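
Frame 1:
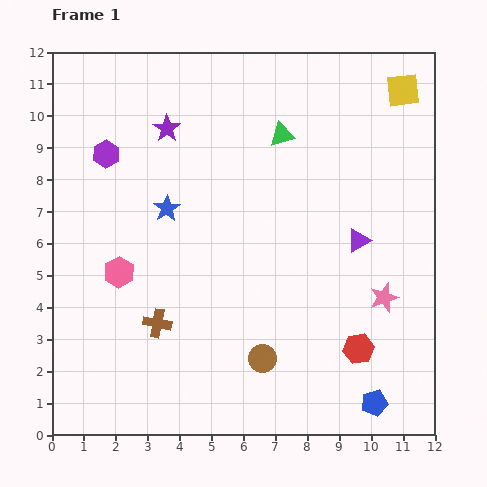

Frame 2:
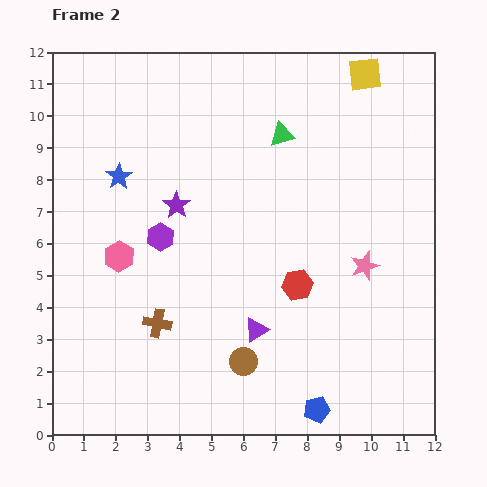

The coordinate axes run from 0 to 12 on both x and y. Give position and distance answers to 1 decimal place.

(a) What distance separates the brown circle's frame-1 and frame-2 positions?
0.6

The brown circle moved from (6.6, 2.4) to (6.0, 2.3), a distance of √(0.6² + 0.1²) ≈ 0.6.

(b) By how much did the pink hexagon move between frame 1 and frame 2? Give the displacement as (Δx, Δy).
(0.0, 0.5)

The pink hexagon was at (2.1, 5.1) in frame 1 and (2.1, 5.6) in frame 2.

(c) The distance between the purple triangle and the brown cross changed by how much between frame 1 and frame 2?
-3.7

Distance in frame 1: 6.8. Distance in frame 2: 3.1.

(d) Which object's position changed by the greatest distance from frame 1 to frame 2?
the purple triangle

(moved 4.3; next 3.1)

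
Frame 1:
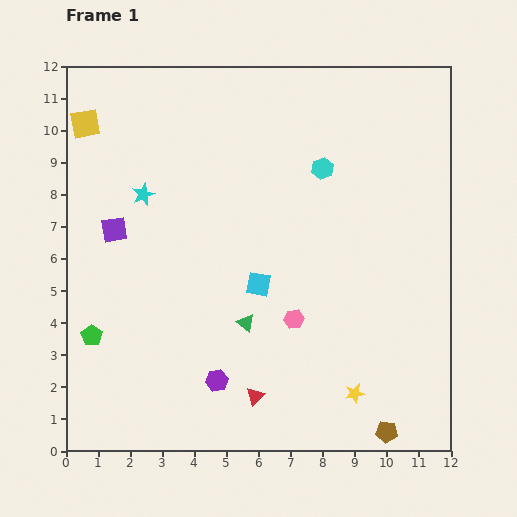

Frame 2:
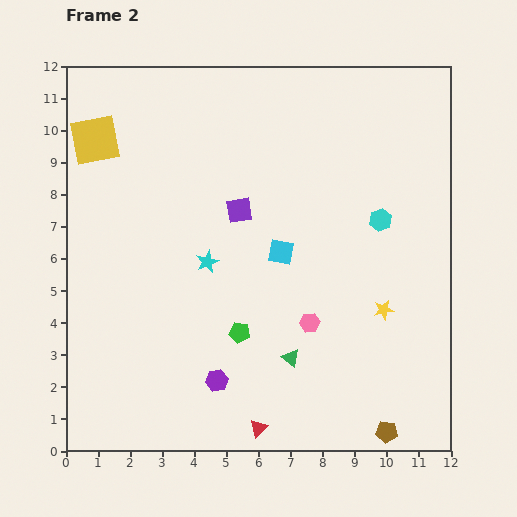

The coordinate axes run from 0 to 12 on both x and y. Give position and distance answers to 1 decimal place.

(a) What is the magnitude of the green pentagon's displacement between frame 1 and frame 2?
4.6

The green pentagon moved from (0.8, 3.6) to (5.4, 3.7), a distance of √(4.6² + 0.1²) ≈ 4.6.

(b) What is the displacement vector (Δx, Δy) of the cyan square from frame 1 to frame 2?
(0.7, 1.0)

The cyan square was at (6.0, 5.2) in frame 1 and (6.7, 6.2) in frame 2.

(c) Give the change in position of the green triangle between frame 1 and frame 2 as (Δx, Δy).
(1.4, -1.1)

The green triangle was at (5.6, 4.0) in frame 1 and (7.0, 2.9) in frame 2.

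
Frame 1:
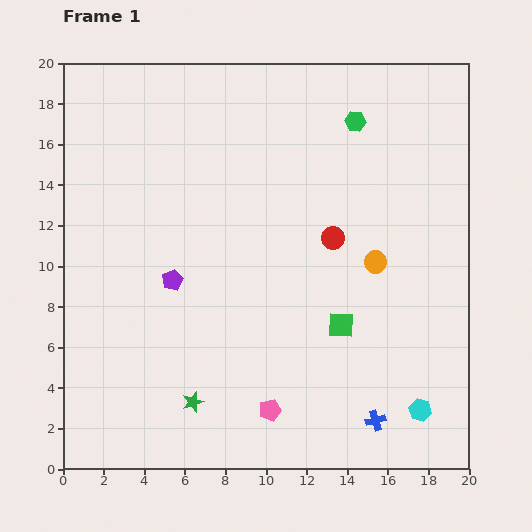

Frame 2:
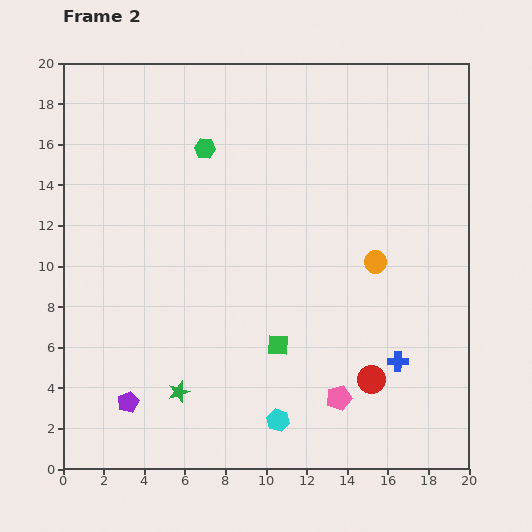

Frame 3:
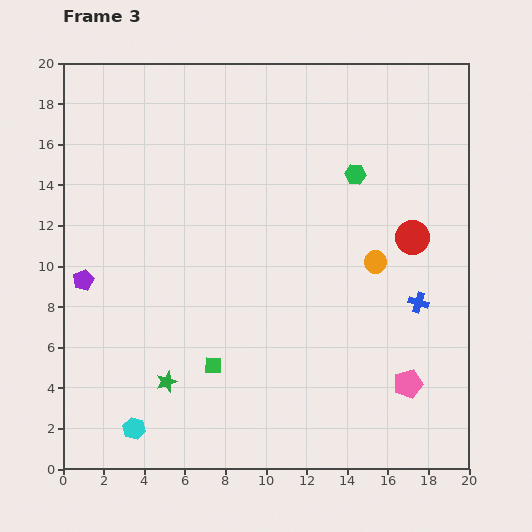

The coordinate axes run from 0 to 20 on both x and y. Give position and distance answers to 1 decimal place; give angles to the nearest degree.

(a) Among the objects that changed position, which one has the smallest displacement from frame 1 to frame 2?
the green star

(moved 0.9)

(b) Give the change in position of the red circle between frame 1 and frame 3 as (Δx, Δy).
(3.9, 0.0)

The red circle was at (13.3, 11.4) in frame 1 and (17.2, 11.4) in frame 3.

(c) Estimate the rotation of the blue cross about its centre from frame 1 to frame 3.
31° clockwise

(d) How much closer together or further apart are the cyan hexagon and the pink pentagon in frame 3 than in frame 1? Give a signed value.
+6.3

Distance in frame 1: 7.4. Distance in frame 3: 13.7.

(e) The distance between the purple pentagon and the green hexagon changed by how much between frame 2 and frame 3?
+1.3

Distance in frame 2: 13.1. Distance in frame 3: 14.4.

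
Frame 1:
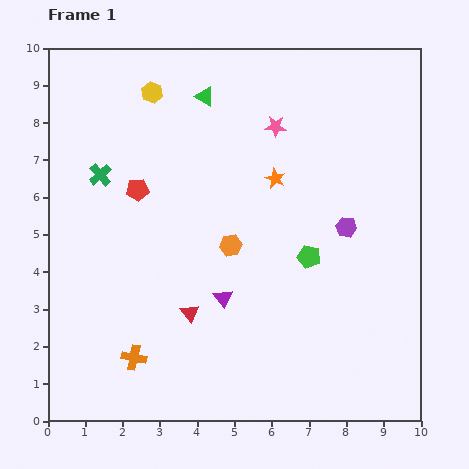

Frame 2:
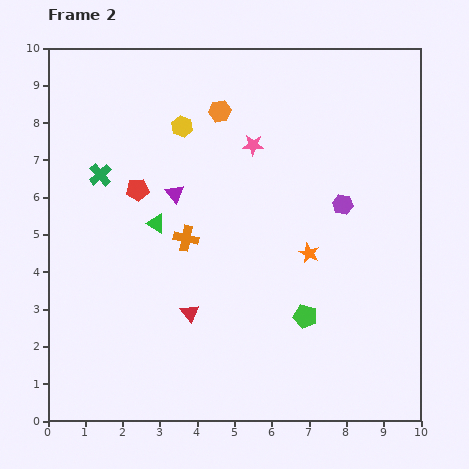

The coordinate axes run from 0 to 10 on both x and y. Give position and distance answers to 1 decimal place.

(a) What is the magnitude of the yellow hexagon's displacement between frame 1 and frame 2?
1.2

The yellow hexagon moved from (2.8, 8.8) to (3.6, 7.9), a distance of √(0.8² + 0.9²) ≈ 1.2.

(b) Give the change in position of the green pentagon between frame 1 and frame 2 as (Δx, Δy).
(-0.1, -1.6)

The green pentagon was at (7.0, 4.4) in frame 1 and (6.9, 2.8) in frame 2.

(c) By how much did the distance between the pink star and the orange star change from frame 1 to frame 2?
+1.9

Distance in frame 1: 1.4. Distance in frame 2: 3.3.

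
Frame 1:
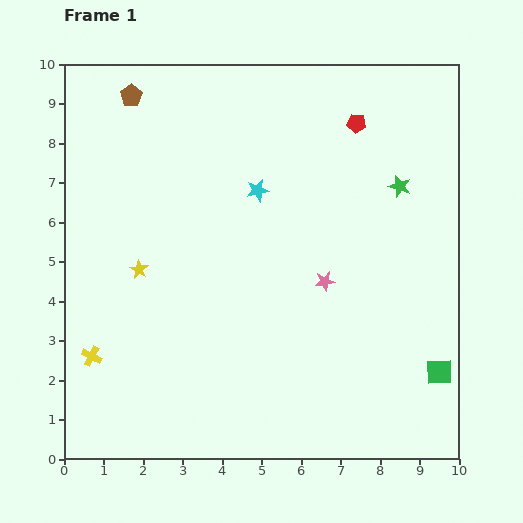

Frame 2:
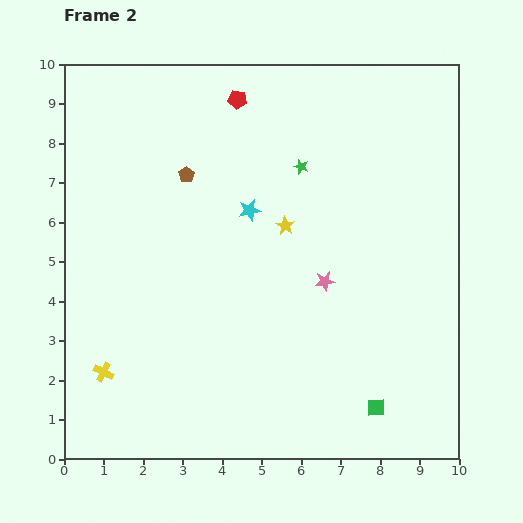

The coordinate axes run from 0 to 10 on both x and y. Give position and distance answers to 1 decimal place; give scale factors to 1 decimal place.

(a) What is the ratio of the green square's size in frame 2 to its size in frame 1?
0.7×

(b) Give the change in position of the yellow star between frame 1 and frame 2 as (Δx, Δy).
(3.7, 1.1)

The yellow star was at (1.9, 4.8) in frame 1 and (5.6, 5.9) in frame 2.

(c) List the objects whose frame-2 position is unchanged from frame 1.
the pink star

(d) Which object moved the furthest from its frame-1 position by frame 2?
the yellow star

(moved 3.9; next 3.1)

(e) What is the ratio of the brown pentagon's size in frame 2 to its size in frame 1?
0.7×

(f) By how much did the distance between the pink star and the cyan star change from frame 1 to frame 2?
-0.3

Distance in frame 1: 2.9. Distance in frame 2: 2.6.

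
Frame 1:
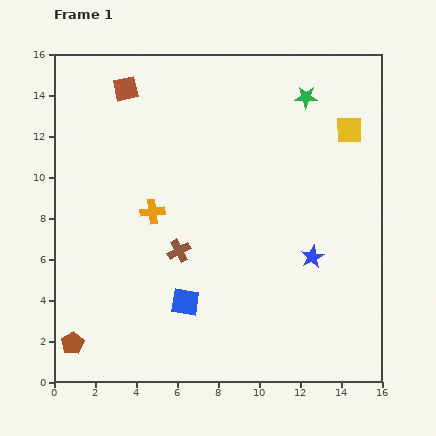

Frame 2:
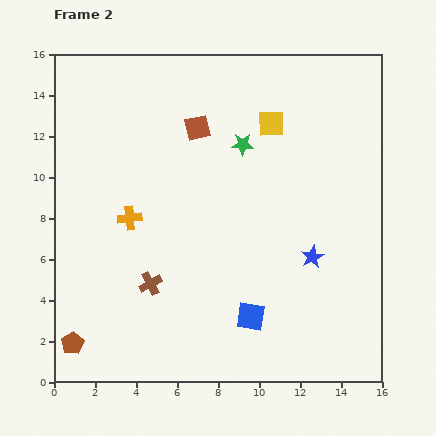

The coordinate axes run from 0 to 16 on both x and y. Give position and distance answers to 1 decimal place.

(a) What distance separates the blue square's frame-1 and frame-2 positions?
3.3

The blue square moved from (6.4, 3.9) to (9.6, 3.2), a distance of √(3.2² + 0.7²) ≈ 3.3.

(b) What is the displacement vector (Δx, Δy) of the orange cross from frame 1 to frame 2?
(-1.1, -0.3)

The orange cross was at (4.8, 8.3) in frame 1 and (3.7, 8.0) in frame 2.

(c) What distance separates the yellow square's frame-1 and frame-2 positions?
3.8

The yellow square moved from (14.4, 12.3) to (10.6, 12.6), a distance of √(3.8² + 0.3²) ≈ 3.8.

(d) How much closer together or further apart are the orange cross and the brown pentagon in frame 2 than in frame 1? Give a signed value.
-0.8

Distance in frame 1: 7.5. Distance in frame 2: 6.7.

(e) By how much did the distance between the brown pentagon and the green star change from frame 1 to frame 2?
-3.8

Distance in frame 1: 16.6. Distance in frame 2: 12.8.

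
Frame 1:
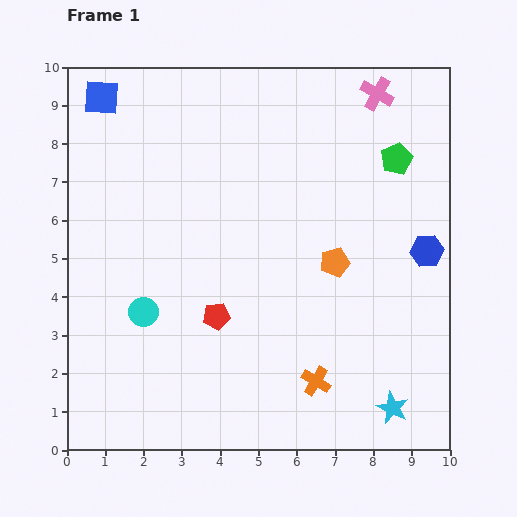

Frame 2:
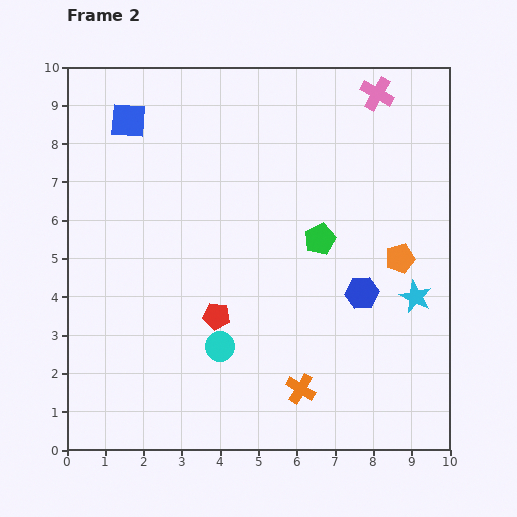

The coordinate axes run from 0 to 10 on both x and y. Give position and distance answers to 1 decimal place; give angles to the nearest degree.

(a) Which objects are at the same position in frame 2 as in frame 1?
the pink cross, the red pentagon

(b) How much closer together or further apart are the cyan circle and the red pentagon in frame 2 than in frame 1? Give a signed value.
-1.1

Distance in frame 1: 1.9. Distance in frame 2: 0.8.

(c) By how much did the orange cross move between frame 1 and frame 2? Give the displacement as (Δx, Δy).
(-0.4, -0.2)

The orange cross was at (6.5, 1.8) in frame 1 and (6.1, 1.6) in frame 2.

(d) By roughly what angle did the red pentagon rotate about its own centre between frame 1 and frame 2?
16° clockwise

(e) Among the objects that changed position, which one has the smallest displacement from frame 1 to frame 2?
the orange cross

(moved 0.4)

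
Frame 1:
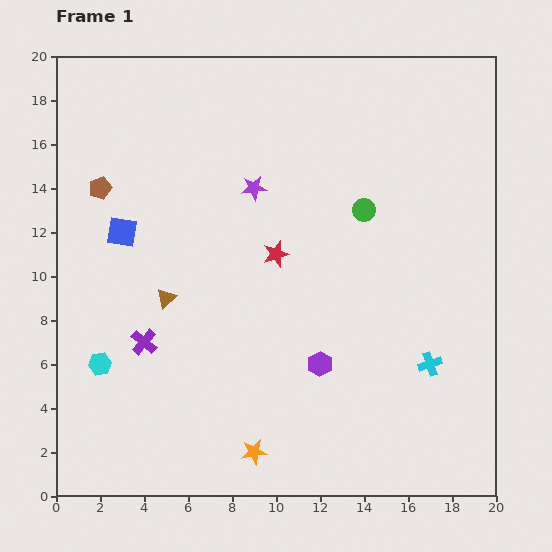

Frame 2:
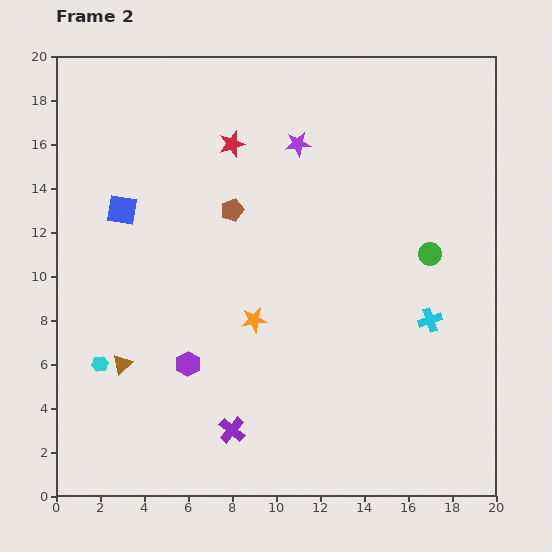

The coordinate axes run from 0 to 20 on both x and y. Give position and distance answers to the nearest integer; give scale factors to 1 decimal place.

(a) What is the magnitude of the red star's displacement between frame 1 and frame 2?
5

The red star moved from (10, 11) to (8, 16), a distance of √(2² + 5²) ≈ 5.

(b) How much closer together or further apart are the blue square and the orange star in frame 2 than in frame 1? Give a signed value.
-4

Distance in frame 1: 12. Distance in frame 2: 8.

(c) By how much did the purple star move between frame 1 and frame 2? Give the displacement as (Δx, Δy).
(2, 2)

The purple star was at (9, 14) in frame 1 and (11, 16) in frame 2.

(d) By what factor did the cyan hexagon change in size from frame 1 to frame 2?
0.7×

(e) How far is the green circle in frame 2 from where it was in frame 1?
4

The green circle moved from (14, 13) to (17, 11), a distance of √(3² + 2²) ≈ 4.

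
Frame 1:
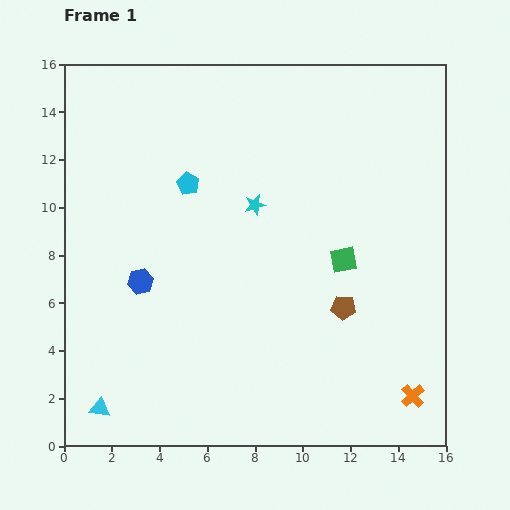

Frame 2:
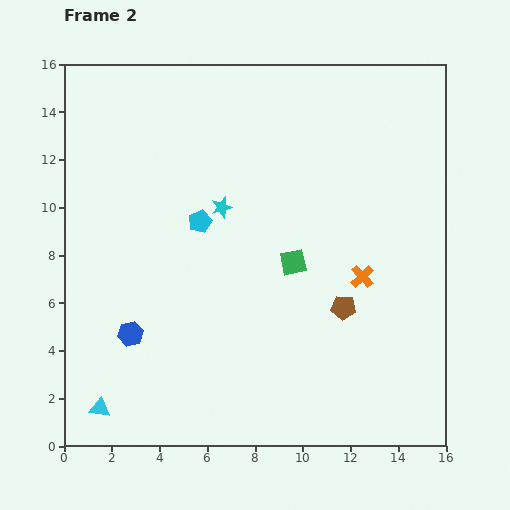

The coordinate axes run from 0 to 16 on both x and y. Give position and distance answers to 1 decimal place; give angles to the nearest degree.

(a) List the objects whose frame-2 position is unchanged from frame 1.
the brown pentagon, the cyan triangle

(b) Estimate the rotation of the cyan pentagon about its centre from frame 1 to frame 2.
21° clockwise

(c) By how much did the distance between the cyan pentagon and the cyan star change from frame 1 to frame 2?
-1.8

Distance in frame 1: 2.9. Distance in frame 2: 1.1.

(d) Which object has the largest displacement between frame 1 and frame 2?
the orange cross

(moved 5.4; next 2.2)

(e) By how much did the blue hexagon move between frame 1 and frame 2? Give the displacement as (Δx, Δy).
(-0.4, -2.2)

The blue hexagon was at (3.2, 6.9) in frame 1 and (2.8, 4.7) in frame 2.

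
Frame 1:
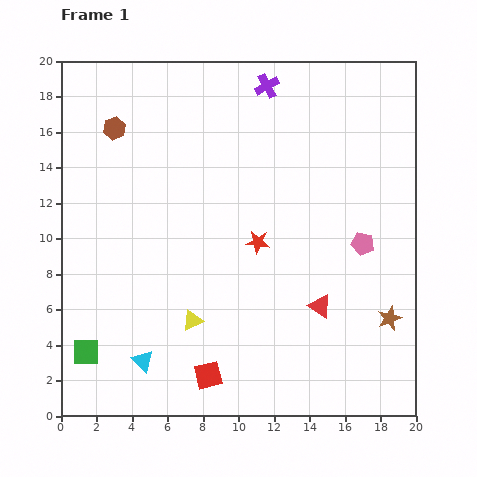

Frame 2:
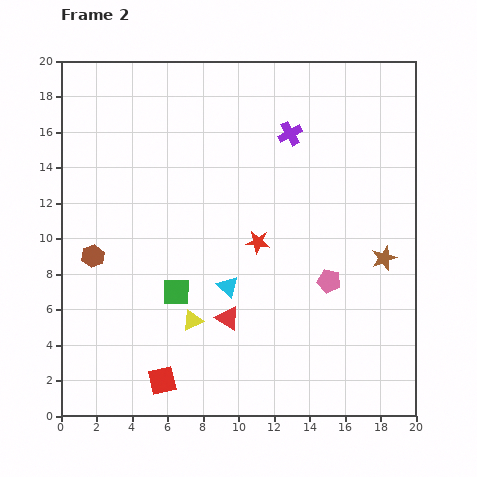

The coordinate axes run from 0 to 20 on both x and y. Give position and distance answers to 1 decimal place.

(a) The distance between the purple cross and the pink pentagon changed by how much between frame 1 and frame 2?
-1.8

Distance in frame 1: 10.4. Distance in frame 2: 8.6.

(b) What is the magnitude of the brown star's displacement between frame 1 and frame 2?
3.4

The brown star moved from (18.5, 5.5) to (18.2, 8.9), a distance of √(0.3² + 3.4²) ≈ 3.4.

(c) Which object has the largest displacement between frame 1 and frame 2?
the brown hexagon

(moved 7.3; next 6.4)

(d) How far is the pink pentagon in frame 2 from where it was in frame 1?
2.8

The pink pentagon moved from (17.0, 9.7) to (15.1, 7.6), a distance of √(1.9² + 2.1²) ≈ 2.8.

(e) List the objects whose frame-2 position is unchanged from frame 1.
the yellow triangle, the red star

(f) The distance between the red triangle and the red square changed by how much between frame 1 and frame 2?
-2.3

Distance in frame 1: 7.4. Distance in frame 2: 5.1.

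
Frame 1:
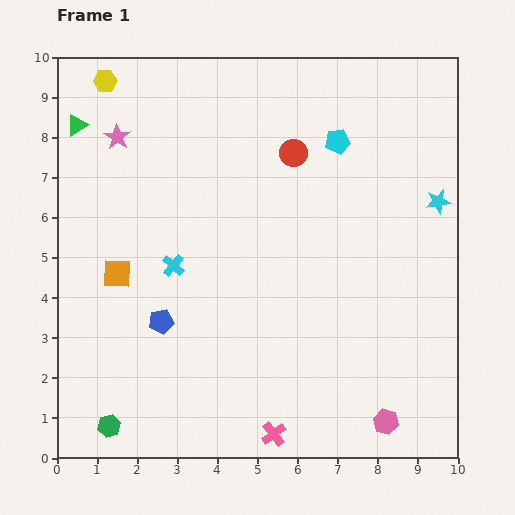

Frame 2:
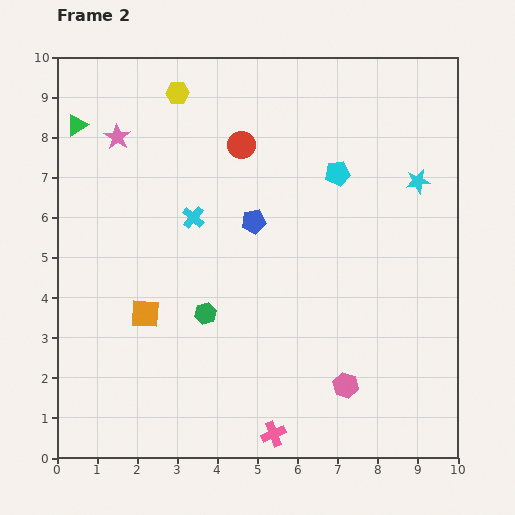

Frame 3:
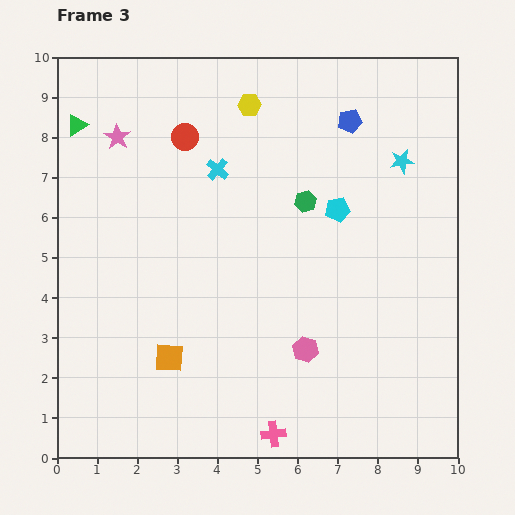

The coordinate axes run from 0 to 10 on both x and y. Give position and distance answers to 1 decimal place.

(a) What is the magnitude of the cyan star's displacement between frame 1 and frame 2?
0.7

The cyan star moved from (9.5, 6.4) to (9.0, 6.9), a distance of √(0.5² + 0.5²) ≈ 0.7.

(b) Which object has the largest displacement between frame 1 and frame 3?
the green hexagon

(moved 7.4; next 6.9)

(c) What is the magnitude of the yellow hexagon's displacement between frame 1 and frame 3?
3.6

The yellow hexagon moved from (1.2, 9.4) to (4.8, 8.8), a distance of √(3.6² + 0.6²) ≈ 3.6.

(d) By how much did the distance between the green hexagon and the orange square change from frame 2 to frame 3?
+3.7

Distance in frame 2: 1.5. Distance in frame 3: 5.2.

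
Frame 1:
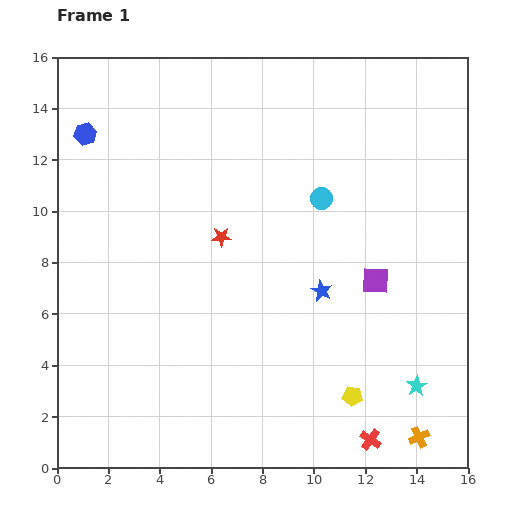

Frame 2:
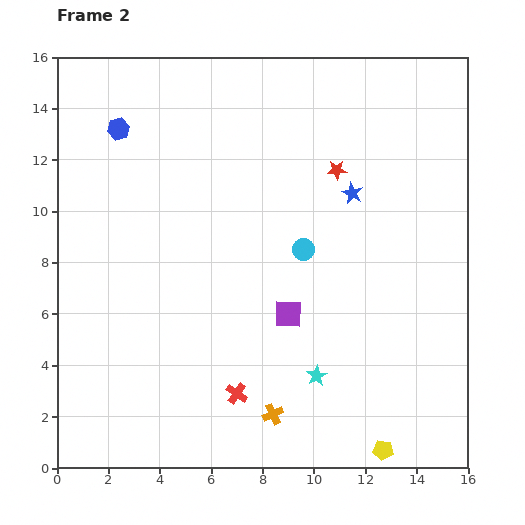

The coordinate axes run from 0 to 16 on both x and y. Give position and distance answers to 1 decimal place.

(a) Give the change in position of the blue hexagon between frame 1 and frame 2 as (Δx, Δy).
(1.3, 0.2)

The blue hexagon was at (1.1, 13.0) in frame 1 and (2.4, 13.2) in frame 2.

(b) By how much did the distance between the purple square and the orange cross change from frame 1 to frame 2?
-2.4

Distance in frame 1: 6.3. Distance in frame 2: 3.9.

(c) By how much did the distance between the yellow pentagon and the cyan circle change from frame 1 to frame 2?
+0.6

Distance in frame 1: 7.8. Distance in frame 2: 8.4.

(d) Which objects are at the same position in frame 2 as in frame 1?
none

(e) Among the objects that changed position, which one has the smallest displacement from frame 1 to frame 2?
the blue hexagon

(moved 1.3)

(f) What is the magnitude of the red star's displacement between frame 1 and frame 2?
5.2

The red star moved from (6.4, 9.0) to (10.9, 11.6), a distance of √(4.5² + 2.6²) ≈ 5.2.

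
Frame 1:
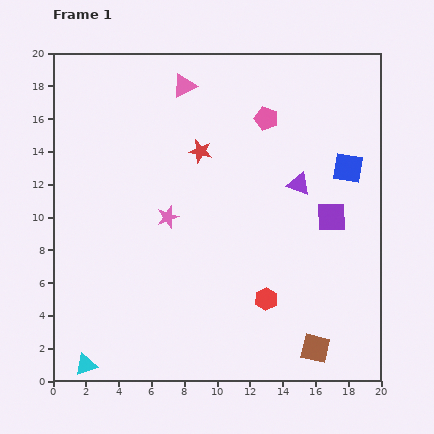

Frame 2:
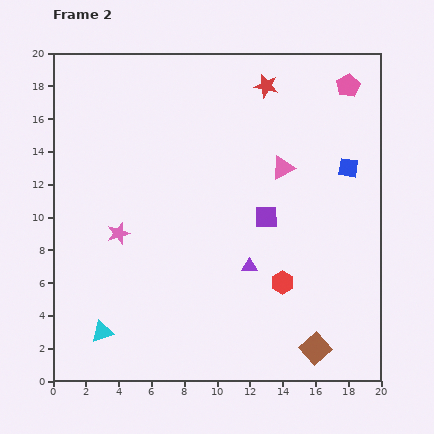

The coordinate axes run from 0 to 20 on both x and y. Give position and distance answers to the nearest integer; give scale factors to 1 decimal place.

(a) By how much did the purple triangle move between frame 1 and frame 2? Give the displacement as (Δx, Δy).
(-3, -5)

The purple triangle was at (15, 12) in frame 1 and (12, 7) in frame 2.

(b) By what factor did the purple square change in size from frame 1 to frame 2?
0.8×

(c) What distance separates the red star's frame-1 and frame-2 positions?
6

The red star moved from (9, 14) to (13, 18), a distance of √(4² + 4²) ≈ 6.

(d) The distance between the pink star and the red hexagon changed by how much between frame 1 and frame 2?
+2

Distance in frame 1: 8. Distance in frame 2: 10.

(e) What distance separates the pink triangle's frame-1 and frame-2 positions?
8

The pink triangle moved from (8, 18) to (14, 13), a distance of √(6² + 5²) ≈ 8.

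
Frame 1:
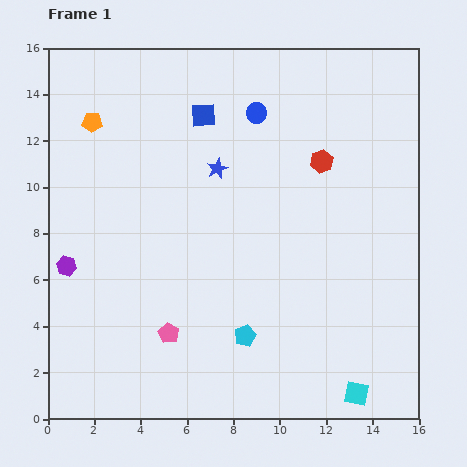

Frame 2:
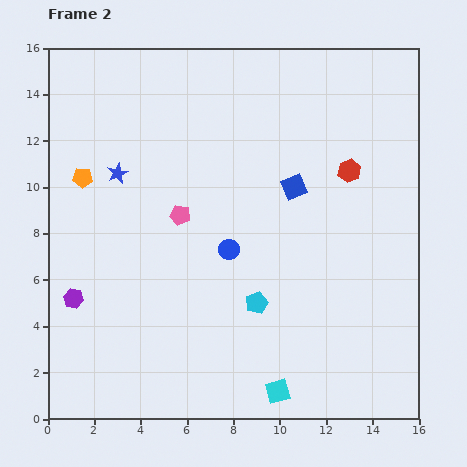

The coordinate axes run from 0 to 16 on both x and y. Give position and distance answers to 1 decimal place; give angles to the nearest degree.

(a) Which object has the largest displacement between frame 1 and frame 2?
the blue circle

(moved 6.0; next 5.1)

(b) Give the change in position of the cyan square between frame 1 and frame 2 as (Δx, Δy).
(-3.4, 0.1)

The cyan square was at (13.3, 1.1) in frame 1 and (9.9, 1.2) in frame 2.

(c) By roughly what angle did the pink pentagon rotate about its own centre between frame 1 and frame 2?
16° counter-clockwise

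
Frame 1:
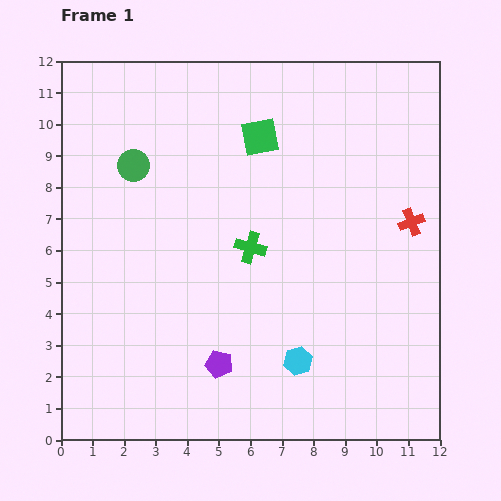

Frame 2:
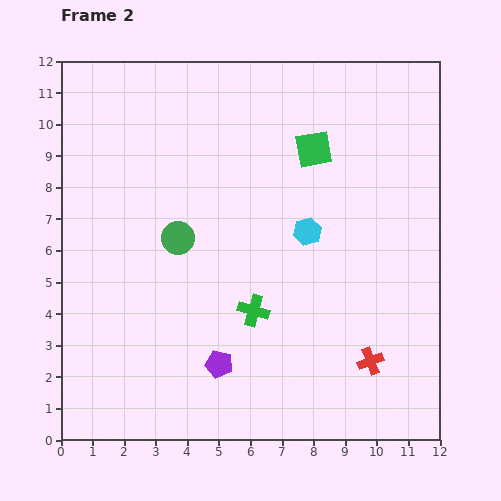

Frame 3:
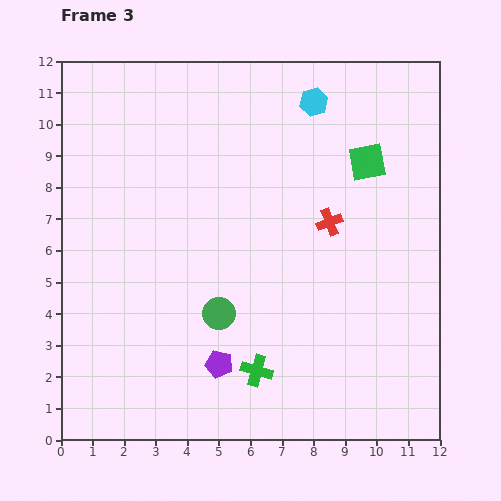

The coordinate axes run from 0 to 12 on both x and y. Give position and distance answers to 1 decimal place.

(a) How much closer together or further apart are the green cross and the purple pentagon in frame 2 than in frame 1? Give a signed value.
-1.8

Distance in frame 1: 3.8. Distance in frame 2: 2.0.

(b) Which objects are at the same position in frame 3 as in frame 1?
the purple pentagon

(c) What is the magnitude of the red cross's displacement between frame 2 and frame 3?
4.6

The red cross moved from (9.8, 2.5) to (8.5, 6.9), a distance of √(1.3² + 4.4²) ≈ 4.6.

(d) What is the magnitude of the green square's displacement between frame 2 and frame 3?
1.7

The green square moved from (8.0, 9.2) to (9.7, 8.8), a distance of √(1.7² + 0.4²) ≈ 1.7.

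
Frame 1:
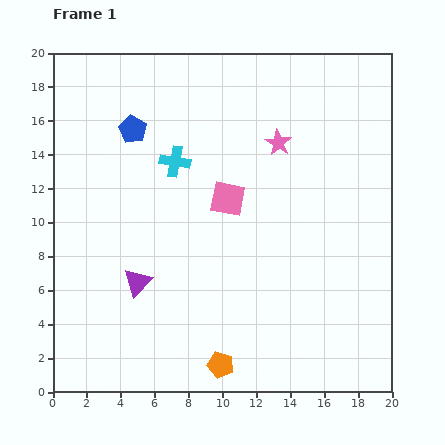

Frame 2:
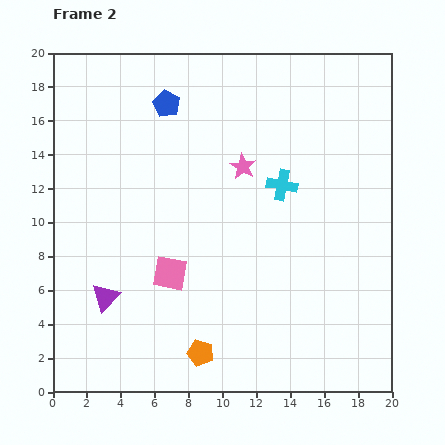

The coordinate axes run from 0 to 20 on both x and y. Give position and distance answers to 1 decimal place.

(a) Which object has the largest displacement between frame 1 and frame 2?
the cyan cross

(moved 6.5; next 5.6)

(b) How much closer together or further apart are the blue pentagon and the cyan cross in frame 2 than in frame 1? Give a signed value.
+5.2

Distance in frame 1: 3.1. Distance in frame 2: 8.3.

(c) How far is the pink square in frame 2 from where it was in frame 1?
5.6

The pink square moved from (10.3, 11.4) to (6.9, 7.0), a distance of √(3.4² + 4.4²) ≈ 5.6.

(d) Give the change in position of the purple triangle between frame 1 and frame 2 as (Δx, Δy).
(-1.9, -0.9)

The purple triangle was at (5.0, 6.5) in frame 1 and (3.1, 5.6) in frame 2.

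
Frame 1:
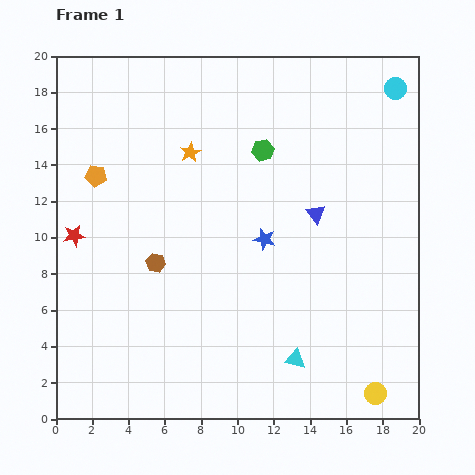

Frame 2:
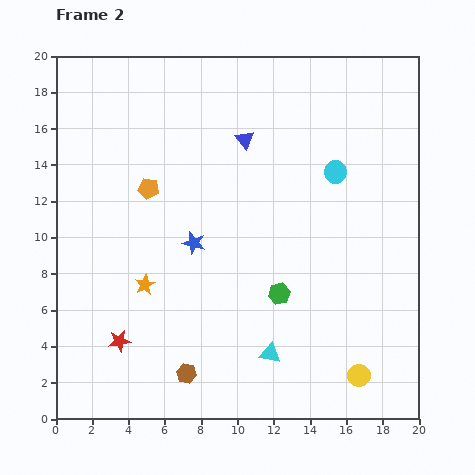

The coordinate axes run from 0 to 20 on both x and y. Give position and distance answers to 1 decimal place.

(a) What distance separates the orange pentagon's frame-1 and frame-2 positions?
3.0

The orange pentagon moved from (2.2, 13.4) to (5.1, 12.7), a distance of √(2.9² + 0.7²) ≈ 3.0.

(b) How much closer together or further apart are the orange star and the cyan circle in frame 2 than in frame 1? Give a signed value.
+0.4

Distance in frame 1: 11.8. Distance in frame 2: 12.2.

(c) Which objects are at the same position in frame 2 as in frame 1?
none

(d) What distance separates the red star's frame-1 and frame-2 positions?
6.3

The red star moved from (1.0, 10.1) to (3.5, 4.3), a distance of √(2.5² + 5.8²) ≈ 6.3.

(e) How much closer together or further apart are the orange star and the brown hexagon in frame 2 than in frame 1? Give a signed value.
-1.0

Distance in frame 1: 6.4. Distance in frame 2: 5.4.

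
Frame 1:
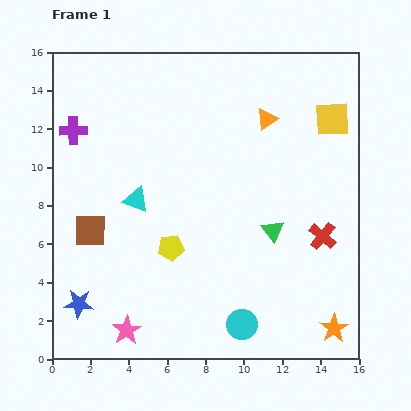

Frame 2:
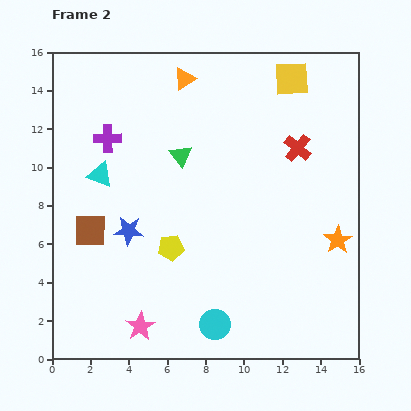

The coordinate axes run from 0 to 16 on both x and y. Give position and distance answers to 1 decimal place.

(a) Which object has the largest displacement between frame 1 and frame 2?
the green triangle

(moved 6.2; next 4.8)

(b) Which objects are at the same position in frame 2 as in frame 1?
the brown square, the yellow pentagon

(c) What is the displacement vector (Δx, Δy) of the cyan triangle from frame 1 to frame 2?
(-1.9, 1.3)

The cyan triangle was at (4.4, 8.3) in frame 1 and (2.5, 9.6) in frame 2.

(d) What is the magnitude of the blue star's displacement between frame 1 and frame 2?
4.6

The blue star moved from (1.4, 2.9) to (4.0, 6.7), a distance of √(2.6² + 3.8²) ≈ 4.6.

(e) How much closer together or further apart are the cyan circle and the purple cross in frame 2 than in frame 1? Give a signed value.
-2.2

Distance in frame 1: 13.4. Distance in frame 2: 11.2.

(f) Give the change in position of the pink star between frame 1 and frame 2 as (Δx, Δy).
(0.7, 0.2)

The pink star was at (3.9, 1.5) in frame 1 and (4.6, 1.7) in frame 2.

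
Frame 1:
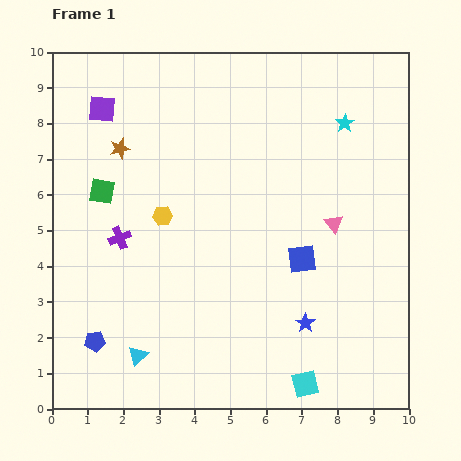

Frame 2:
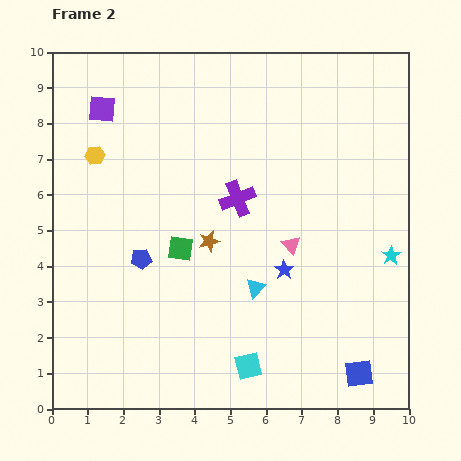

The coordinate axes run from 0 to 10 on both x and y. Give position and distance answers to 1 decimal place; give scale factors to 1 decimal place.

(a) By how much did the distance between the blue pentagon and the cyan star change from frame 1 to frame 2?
-2.3

Distance in frame 1: 9.3. Distance in frame 2: 7.0.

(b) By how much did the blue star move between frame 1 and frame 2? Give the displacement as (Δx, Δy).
(-0.6, 1.5)

The blue star was at (7.1, 2.4) in frame 1 and (6.5, 3.9) in frame 2.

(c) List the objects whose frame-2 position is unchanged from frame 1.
the purple square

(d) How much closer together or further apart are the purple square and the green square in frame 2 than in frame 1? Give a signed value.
+2.2

Distance in frame 1: 2.3. Distance in frame 2: 4.5.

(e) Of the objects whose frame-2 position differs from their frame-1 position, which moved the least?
the pink triangle

(moved 1.3)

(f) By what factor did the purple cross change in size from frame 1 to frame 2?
1.6×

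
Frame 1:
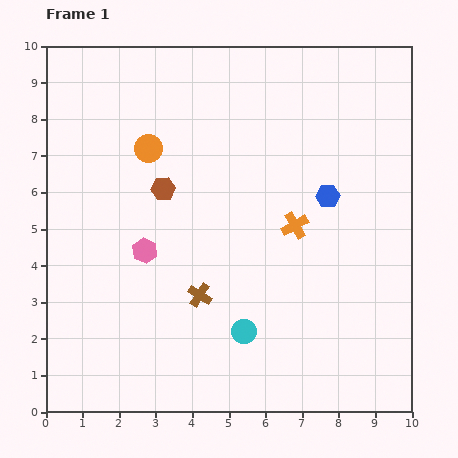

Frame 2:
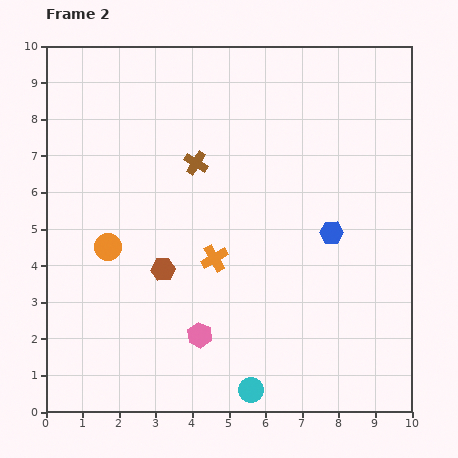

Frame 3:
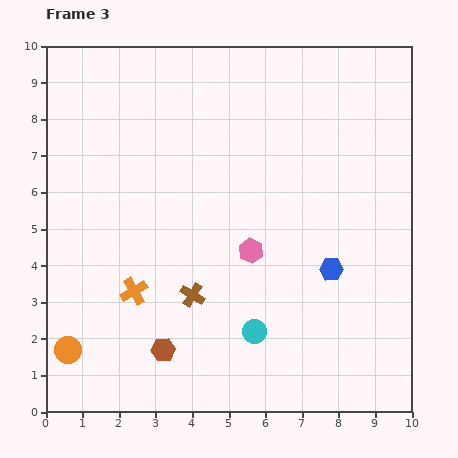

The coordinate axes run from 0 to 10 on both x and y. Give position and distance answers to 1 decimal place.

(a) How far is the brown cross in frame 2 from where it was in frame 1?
3.6

The brown cross moved from (4.2, 3.2) to (4.1, 6.8), a distance of √(0.1² + 3.6²) ≈ 3.6.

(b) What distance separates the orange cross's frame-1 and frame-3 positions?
4.8

The orange cross moved from (6.8, 5.1) to (2.4, 3.3), a distance of √(4.4² + 1.8²) ≈ 4.8.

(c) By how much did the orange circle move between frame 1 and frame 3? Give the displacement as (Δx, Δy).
(-2.2, -5.5)

The orange circle was at (2.8, 7.2) in frame 1 and (0.6, 1.7) in frame 3.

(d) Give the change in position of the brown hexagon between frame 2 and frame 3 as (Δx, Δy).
(0.0, -2.2)

The brown hexagon was at (3.2, 3.9) in frame 2 and (3.2, 1.7) in frame 3.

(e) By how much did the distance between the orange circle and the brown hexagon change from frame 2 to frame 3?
+1.0

Distance in frame 2: 1.6. Distance in frame 3: 2.6.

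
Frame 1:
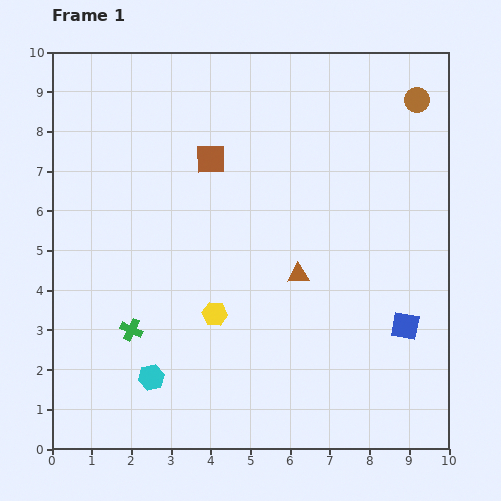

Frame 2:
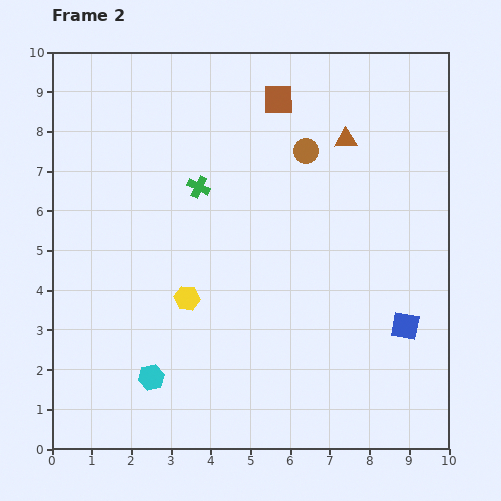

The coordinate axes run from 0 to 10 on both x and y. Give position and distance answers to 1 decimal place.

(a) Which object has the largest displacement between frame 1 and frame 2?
the green cross

(moved 4.0; next 3.6)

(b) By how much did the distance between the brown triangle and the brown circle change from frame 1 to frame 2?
-4.3

Distance in frame 1: 5.3. Distance in frame 2: 1.0.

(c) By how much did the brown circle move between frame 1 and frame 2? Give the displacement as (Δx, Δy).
(-2.8, -1.3)

The brown circle was at (9.2, 8.8) in frame 1 and (6.4, 7.5) in frame 2.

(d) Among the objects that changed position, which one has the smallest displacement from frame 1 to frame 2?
the yellow hexagon

(moved 0.8)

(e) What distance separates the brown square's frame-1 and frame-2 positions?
2.3

The brown square moved from (4.0, 7.3) to (5.7, 8.8), a distance of √(1.7² + 1.5²) ≈ 2.3.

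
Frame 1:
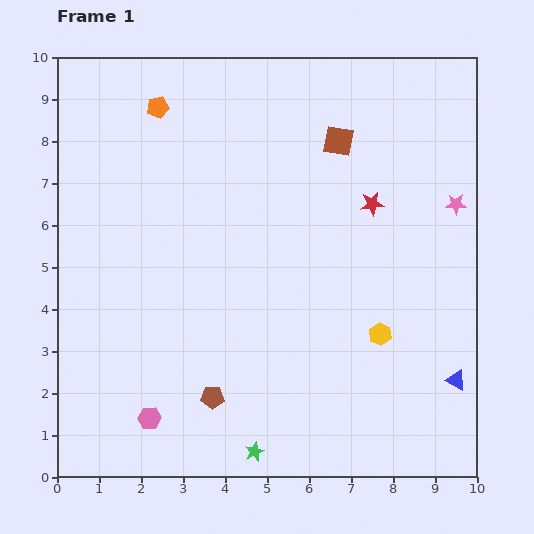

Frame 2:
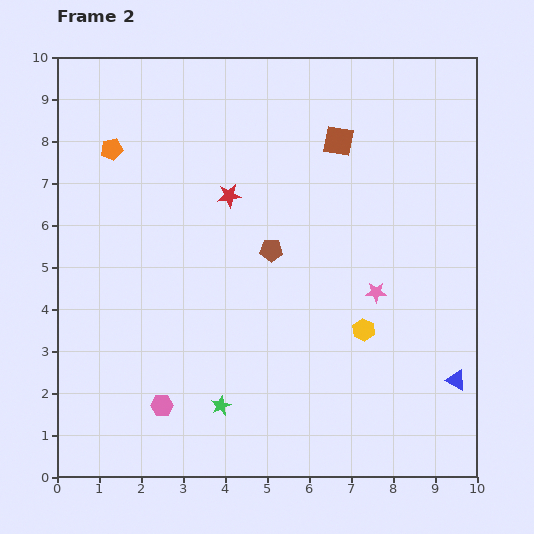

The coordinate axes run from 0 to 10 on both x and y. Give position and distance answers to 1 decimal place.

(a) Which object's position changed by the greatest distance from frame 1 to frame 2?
the brown pentagon

(moved 3.8; next 3.4)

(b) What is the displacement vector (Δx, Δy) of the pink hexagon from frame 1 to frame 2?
(0.3, 0.3)

The pink hexagon was at (2.2, 1.4) in frame 1 and (2.5, 1.7) in frame 2.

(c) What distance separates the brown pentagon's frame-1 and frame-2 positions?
3.8

The brown pentagon moved from (3.7, 1.9) to (5.1, 5.4), a distance of √(1.4² + 3.5²) ≈ 3.8.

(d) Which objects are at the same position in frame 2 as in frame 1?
the blue triangle, the brown square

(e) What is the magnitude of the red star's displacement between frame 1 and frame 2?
3.4

The red star moved from (7.5, 6.5) to (4.1, 6.7), a distance of √(3.4² + 0.2²) ≈ 3.4.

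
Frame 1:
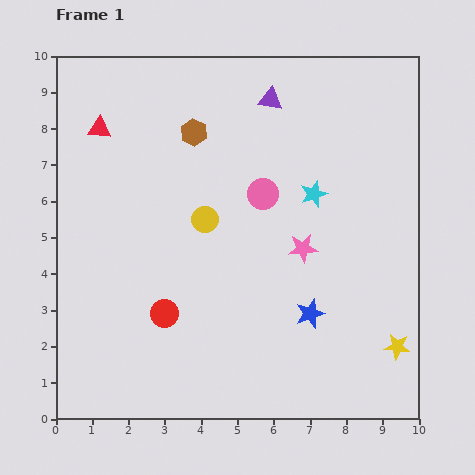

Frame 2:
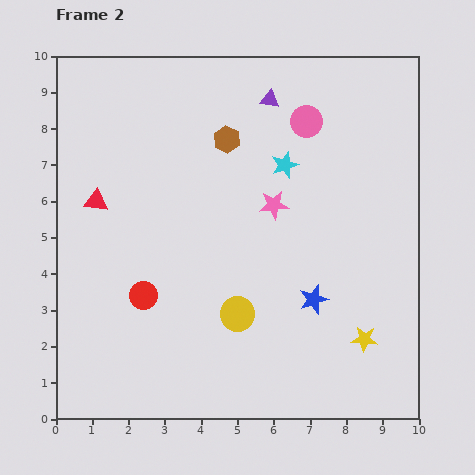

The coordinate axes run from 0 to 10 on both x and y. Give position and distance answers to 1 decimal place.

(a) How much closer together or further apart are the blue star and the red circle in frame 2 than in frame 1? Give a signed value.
+0.7

Distance in frame 1: 4.0. Distance in frame 2: 4.7.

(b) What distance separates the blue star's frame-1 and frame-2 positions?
0.4

The blue star moved from (7.0, 2.9) to (7.1, 3.3), a distance of √(0.1² + 0.4²) ≈ 0.4.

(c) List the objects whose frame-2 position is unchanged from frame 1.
the purple triangle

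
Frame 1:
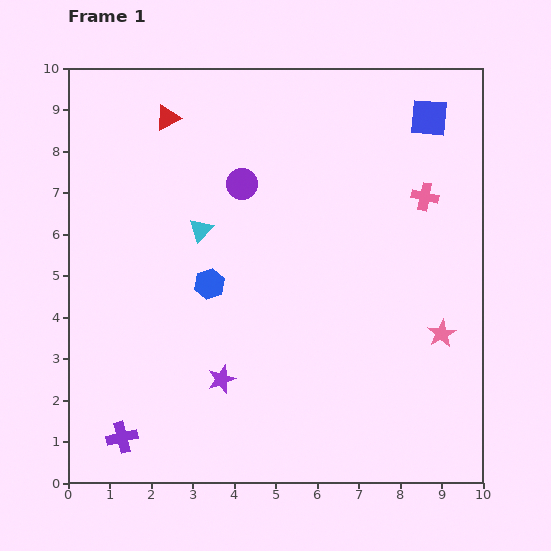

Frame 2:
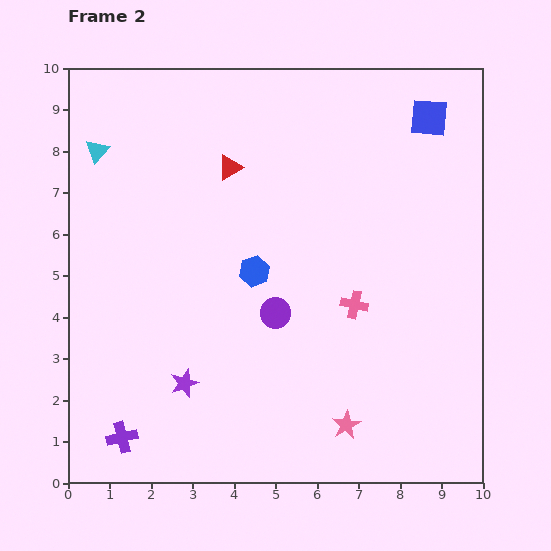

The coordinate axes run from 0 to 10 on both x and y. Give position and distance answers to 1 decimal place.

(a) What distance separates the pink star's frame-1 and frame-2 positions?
3.2

The pink star moved from (9.0, 3.6) to (6.7, 1.4), a distance of √(2.3² + 2.2²) ≈ 3.2.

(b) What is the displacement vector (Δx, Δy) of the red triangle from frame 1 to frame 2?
(1.5, -1.2)

The red triangle was at (2.4, 8.8) in frame 1 and (3.9, 7.6) in frame 2.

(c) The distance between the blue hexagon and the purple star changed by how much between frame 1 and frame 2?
+0.9

Distance in frame 1: 2.3. Distance in frame 2: 3.2.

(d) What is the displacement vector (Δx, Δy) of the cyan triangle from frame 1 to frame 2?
(-2.5, 1.9)

The cyan triangle was at (3.2, 6.1) in frame 1 and (0.7, 8.0) in frame 2.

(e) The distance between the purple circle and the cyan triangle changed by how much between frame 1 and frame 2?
+4.3

Distance in frame 1: 1.5. Distance in frame 2: 5.8.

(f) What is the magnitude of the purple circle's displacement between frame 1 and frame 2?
3.2

The purple circle moved from (4.2, 7.2) to (5.0, 4.1), a distance of √(0.8² + 3.1²) ≈ 3.2.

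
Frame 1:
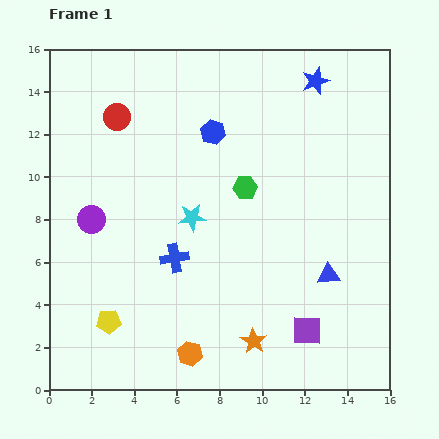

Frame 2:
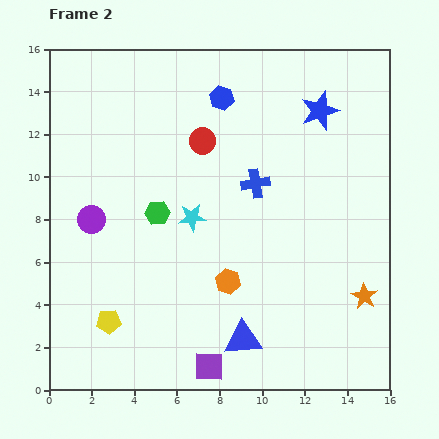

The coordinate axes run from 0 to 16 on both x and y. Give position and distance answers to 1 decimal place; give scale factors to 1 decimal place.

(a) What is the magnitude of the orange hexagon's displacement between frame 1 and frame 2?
3.8

The orange hexagon moved from (6.6, 1.7) to (8.4, 5.1), a distance of √(1.8² + 3.4²) ≈ 3.8.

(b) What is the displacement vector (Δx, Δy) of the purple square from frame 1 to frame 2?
(-4.6, -1.7)

The purple square was at (12.1, 2.8) in frame 1 and (7.5, 1.1) in frame 2.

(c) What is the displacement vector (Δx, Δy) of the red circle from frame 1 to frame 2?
(4.0, -1.1)

The red circle was at (3.2, 12.8) in frame 1 and (7.2, 11.7) in frame 2.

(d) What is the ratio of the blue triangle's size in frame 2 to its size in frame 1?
1.7×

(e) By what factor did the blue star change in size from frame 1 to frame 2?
1.4×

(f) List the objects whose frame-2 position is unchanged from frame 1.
the yellow pentagon, the cyan star, the purple circle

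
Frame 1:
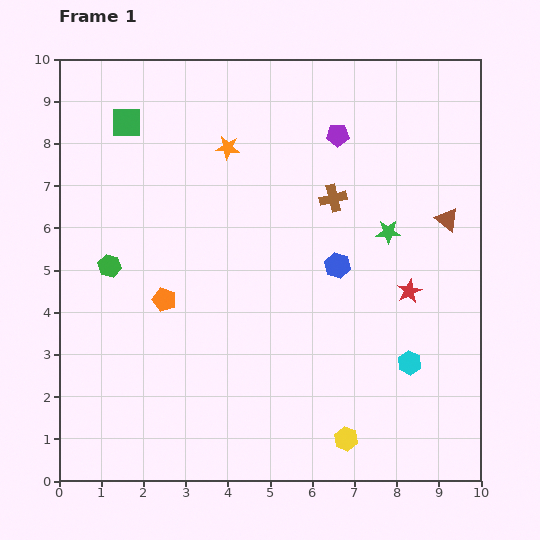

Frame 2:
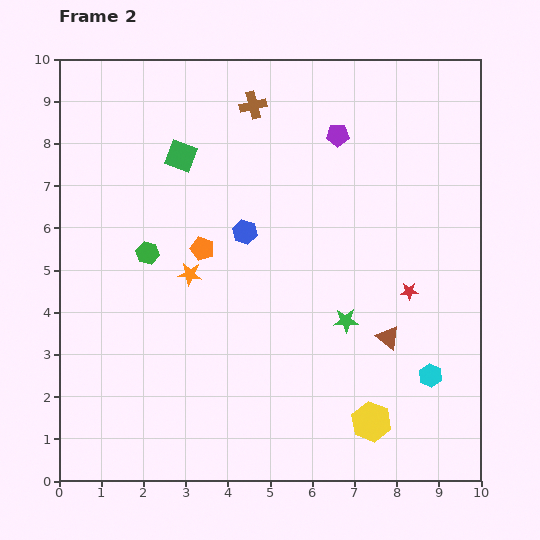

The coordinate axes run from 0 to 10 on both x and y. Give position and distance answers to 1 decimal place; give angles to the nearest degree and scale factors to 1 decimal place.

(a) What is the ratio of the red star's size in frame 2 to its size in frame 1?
0.7×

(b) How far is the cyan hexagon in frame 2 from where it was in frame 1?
0.6

The cyan hexagon moved from (8.3, 2.8) to (8.8, 2.5), a distance of √(0.5² + 0.3²) ≈ 0.6.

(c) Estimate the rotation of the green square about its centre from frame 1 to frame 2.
21° clockwise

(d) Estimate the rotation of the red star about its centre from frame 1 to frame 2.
25° clockwise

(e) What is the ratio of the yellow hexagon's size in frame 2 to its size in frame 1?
1.7×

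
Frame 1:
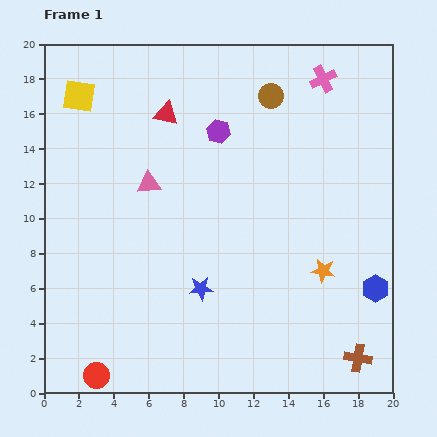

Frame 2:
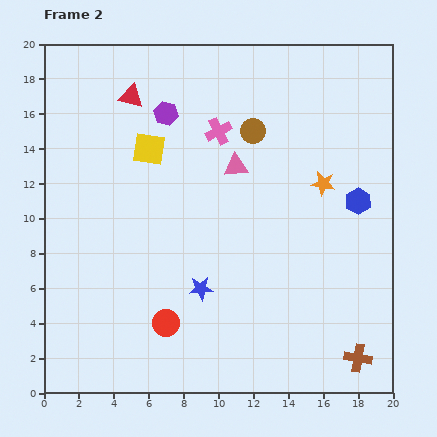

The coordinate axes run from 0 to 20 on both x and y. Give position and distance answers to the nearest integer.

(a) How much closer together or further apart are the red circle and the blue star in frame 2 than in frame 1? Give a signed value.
-5

Distance in frame 1: 8. Distance in frame 2: 3.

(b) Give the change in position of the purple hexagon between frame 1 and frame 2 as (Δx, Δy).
(-3, 1)

The purple hexagon was at (10, 15) in frame 1 and (7, 16) in frame 2.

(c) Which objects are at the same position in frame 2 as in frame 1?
the blue star, the brown cross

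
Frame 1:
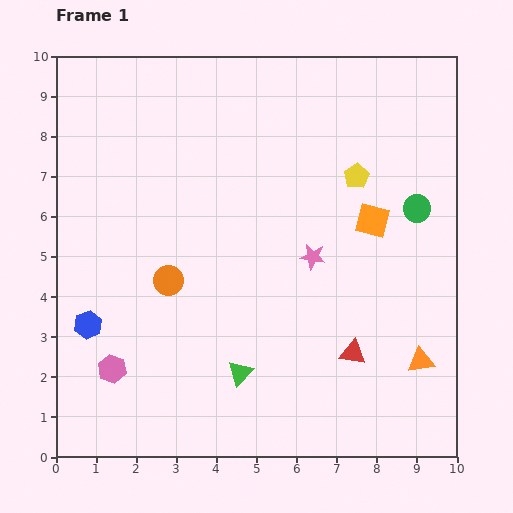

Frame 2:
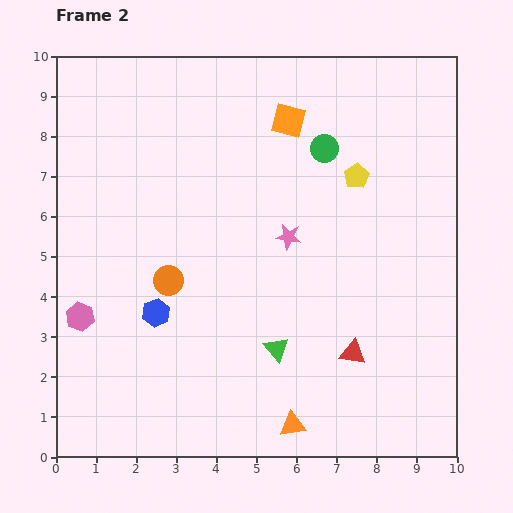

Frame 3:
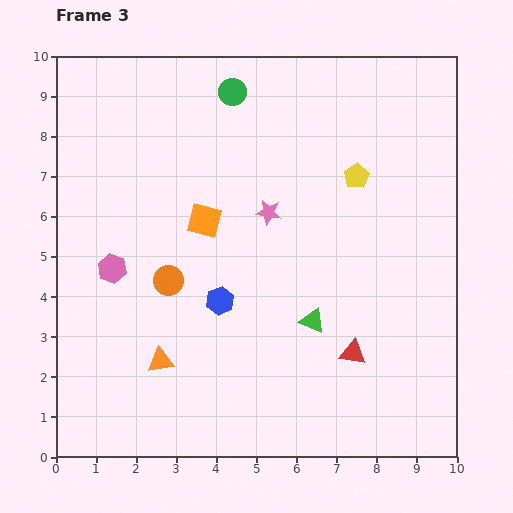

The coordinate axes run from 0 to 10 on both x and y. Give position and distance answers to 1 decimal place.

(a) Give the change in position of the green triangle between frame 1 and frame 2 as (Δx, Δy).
(0.9, 0.6)

The green triangle was at (4.6, 2.1) in frame 1 and (5.5, 2.7) in frame 2.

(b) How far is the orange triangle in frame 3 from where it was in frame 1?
6.5

The orange triangle moved from (9.1, 2.4) to (2.6, 2.4), a distance of √(6.5² + 0.0²) ≈ 6.5.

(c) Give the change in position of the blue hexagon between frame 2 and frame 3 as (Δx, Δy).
(1.6, 0.3)

The blue hexagon was at (2.5, 3.6) in frame 2 and (4.1, 3.9) in frame 3.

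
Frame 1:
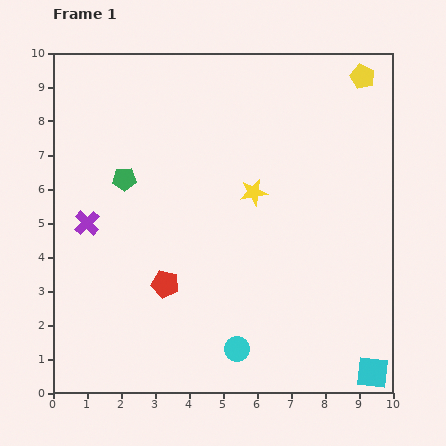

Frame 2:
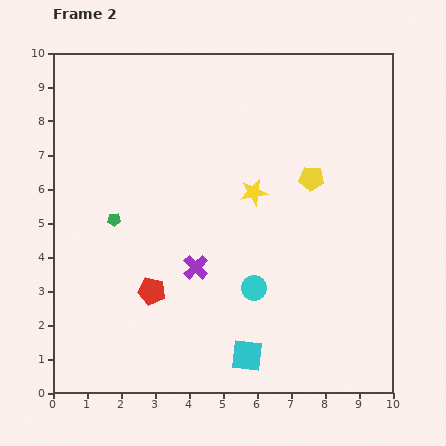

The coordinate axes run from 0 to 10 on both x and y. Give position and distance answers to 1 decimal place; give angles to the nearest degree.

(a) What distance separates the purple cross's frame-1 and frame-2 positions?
3.5

The purple cross moved from (1.0, 5.0) to (4.2, 3.7), a distance of √(3.2² + 1.3²) ≈ 3.5.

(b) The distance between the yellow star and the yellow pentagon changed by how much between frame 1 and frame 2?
-3.0

Distance in frame 1: 4.7. Distance in frame 2: 1.7.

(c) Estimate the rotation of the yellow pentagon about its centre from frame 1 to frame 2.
19° counter-clockwise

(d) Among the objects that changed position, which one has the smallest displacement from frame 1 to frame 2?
the red pentagon

(moved 0.4)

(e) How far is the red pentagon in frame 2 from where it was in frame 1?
0.4

The red pentagon moved from (3.3, 3.2) to (2.9, 3.0), a distance of √(0.4² + 0.2²) ≈ 0.4.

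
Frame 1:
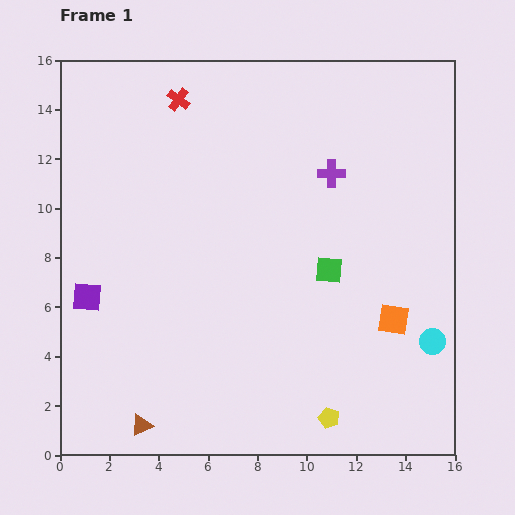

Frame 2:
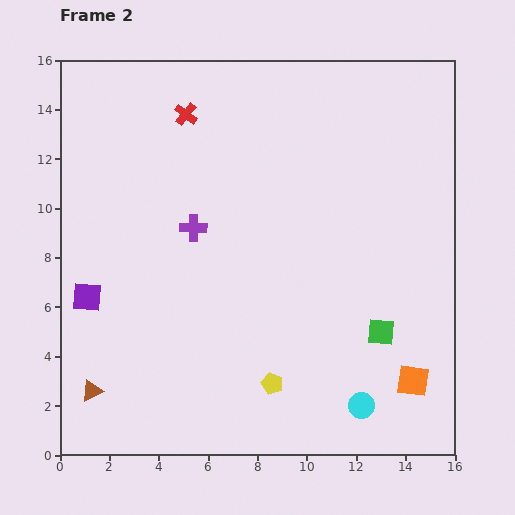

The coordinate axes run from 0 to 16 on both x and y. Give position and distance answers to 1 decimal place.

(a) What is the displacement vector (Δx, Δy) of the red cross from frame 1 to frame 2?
(0.3, -0.6)

The red cross was at (4.8, 14.4) in frame 1 and (5.1, 13.8) in frame 2.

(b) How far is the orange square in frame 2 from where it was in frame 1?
2.6

The orange square moved from (13.5, 5.5) to (14.3, 3.0), a distance of √(0.8² + 2.5²) ≈ 2.6.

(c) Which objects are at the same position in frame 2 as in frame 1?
the purple square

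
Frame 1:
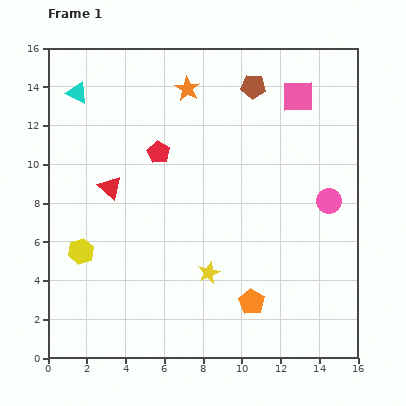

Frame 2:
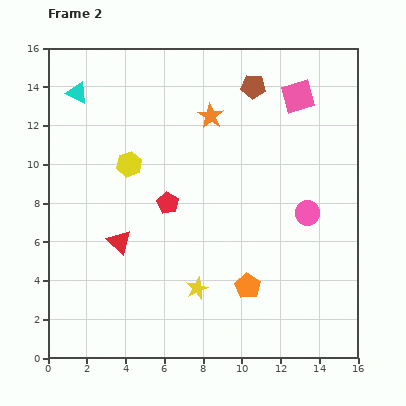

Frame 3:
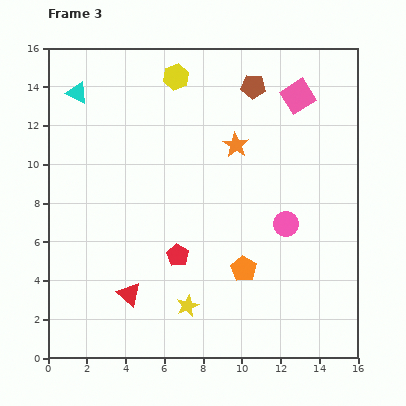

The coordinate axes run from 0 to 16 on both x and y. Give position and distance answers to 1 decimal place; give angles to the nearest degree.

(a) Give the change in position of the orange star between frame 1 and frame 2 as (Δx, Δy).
(1.2, -1.4)

The orange star was at (7.2, 13.9) in frame 1 and (8.4, 12.5) in frame 2.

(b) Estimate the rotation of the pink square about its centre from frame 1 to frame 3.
30° counter-clockwise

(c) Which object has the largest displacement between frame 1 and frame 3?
the yellow hexagon

(moved 10.2; next 5.6)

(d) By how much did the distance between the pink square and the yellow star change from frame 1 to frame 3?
+2.0

Distance in frame 1: 10.2. Distance in frame 3: 12.2.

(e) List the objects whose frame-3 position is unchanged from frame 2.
the brown pentagon, the pink square, the cyan triangle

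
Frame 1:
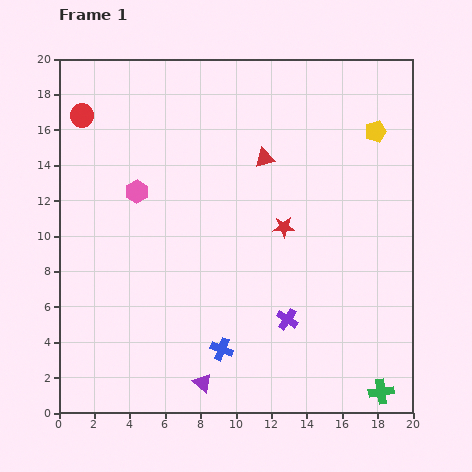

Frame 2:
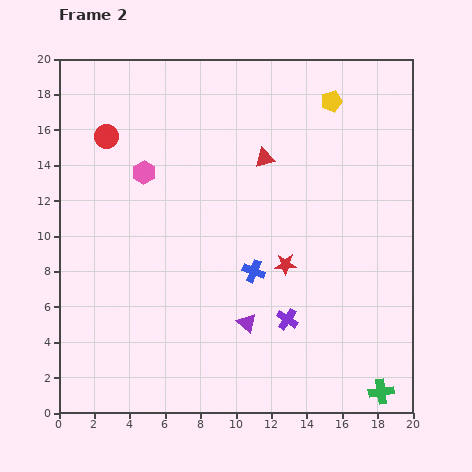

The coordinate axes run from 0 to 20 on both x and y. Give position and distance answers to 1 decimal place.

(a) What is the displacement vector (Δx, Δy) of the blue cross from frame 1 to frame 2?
(1.8, 4.4)

The blue cross was at (9.2, 3.6) in frame 1 and (11.0, 8.0) in frame 2.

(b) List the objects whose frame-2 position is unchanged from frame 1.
the green cross, the purple cross, the red triangle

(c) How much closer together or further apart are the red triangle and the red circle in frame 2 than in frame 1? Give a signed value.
-1.6

Distance in frame 1: 10.6. Distance in frame 2: 9.0.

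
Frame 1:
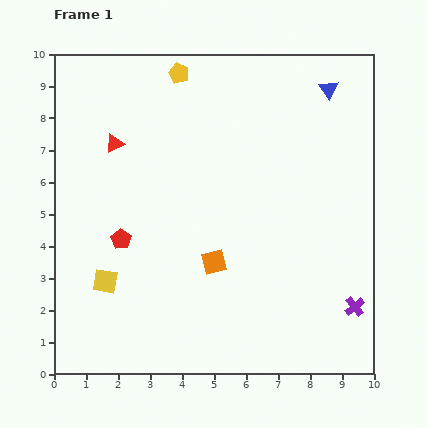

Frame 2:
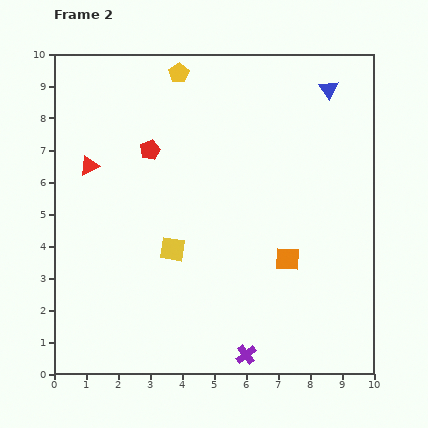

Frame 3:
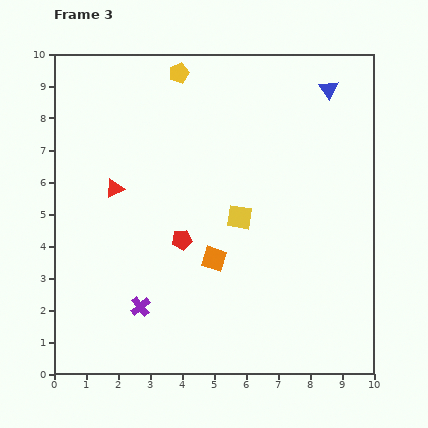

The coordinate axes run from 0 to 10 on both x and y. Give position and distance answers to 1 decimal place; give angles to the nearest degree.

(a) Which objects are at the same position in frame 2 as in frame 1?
the yellow pentagon, the blue triangle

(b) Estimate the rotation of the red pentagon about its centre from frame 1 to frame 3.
30° clockwise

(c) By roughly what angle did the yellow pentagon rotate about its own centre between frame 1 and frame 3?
31° clockwise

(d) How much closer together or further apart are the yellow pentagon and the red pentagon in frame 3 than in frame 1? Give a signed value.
-0.3

Distance in frame 1: 5.5. Distance in frame 3: 5.2.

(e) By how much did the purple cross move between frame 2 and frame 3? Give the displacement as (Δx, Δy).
(-3.3, 1.5)

The purple cross was at (6.0, 0.6) in frame 2 and (2.7, 2.1) in frame 3.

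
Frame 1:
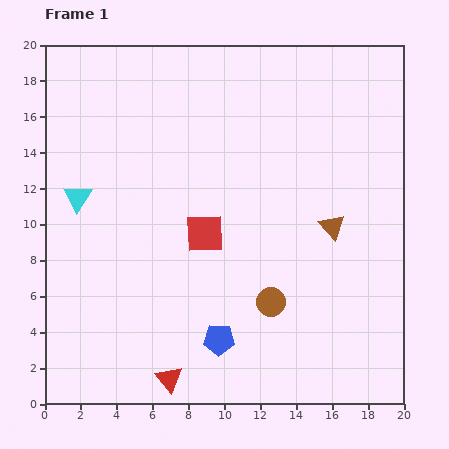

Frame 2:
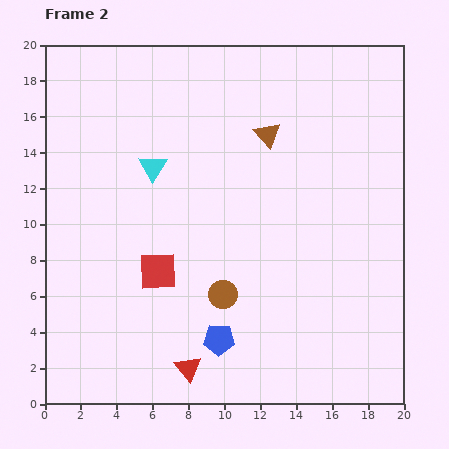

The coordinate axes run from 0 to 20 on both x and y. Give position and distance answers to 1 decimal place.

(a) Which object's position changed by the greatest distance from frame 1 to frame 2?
the brown triangle

(moved 6.2; next 4.5)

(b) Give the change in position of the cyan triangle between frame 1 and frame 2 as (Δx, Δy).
(4.2, 1.7)

The cyan triangle was at (1.8, 11.5) in frame 1 and (6.0, 13.2) in frame 2.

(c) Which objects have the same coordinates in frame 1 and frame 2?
the blue pentagon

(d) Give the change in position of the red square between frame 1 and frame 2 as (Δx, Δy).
(-2.6, -2.1)

The red square was at (8.9, 9.5) in frame 1 and (6.3, 7.4) in frame 2.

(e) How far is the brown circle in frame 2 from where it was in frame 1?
2.7

The brown circle moved from (12.6, 5.7) to (9.9, 6.1), a distance of √(2.7² + 0.4²) ≈ 2.7.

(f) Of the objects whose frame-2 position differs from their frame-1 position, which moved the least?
the red triangle

(moved 1.3)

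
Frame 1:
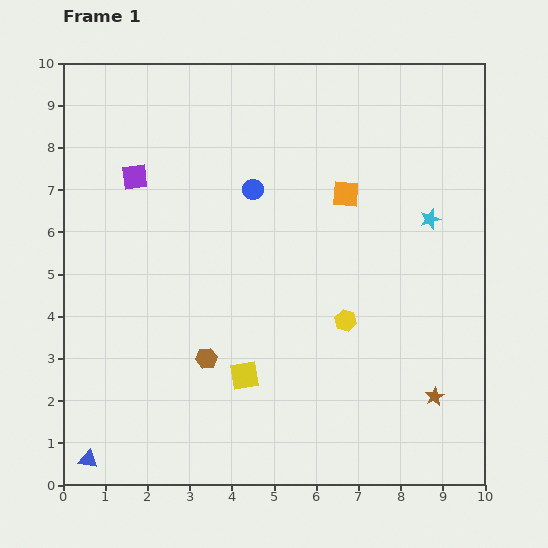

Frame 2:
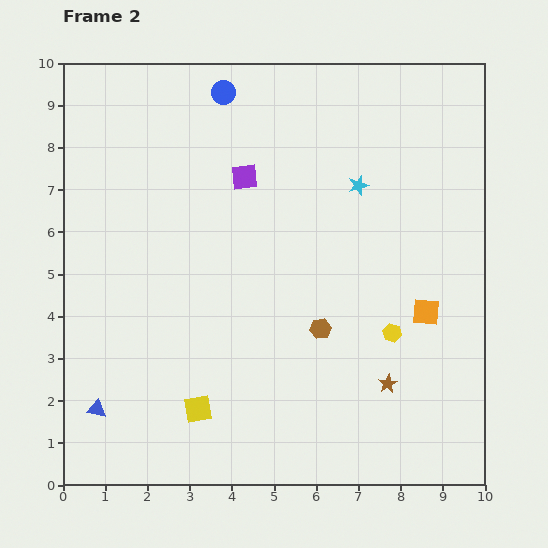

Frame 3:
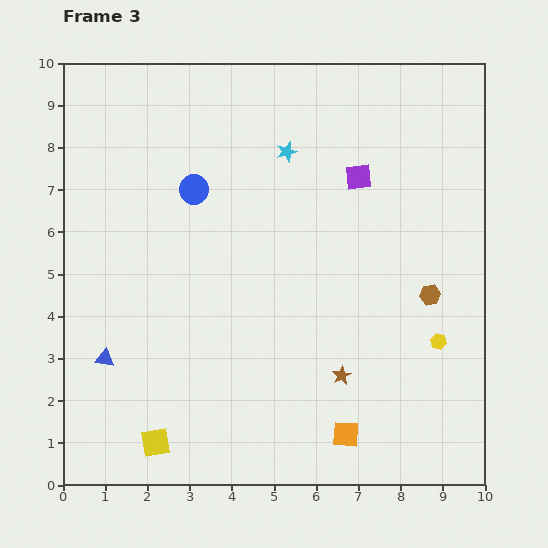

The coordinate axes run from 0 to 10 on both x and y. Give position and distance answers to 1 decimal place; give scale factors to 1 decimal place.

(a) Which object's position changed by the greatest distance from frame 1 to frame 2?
the orange square

(moved 3.4; next 2.8)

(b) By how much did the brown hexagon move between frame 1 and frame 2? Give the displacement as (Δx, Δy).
(2.7, 0.7)

The brown hexagon was at (3.4, 3.0) in frame 1 and (6.1, 3.7) in frame 2.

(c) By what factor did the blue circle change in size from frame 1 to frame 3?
1.4×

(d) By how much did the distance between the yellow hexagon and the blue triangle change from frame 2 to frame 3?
+0.7

Distance in frame 2: 7.2. Distance in frame 3: 7.9.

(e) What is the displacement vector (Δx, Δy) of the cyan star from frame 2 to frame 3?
(-1.7, 0.8)

The cyan star was at (7.0, 7.1) in frame 2 and (5.3, 7.9) in frame 3.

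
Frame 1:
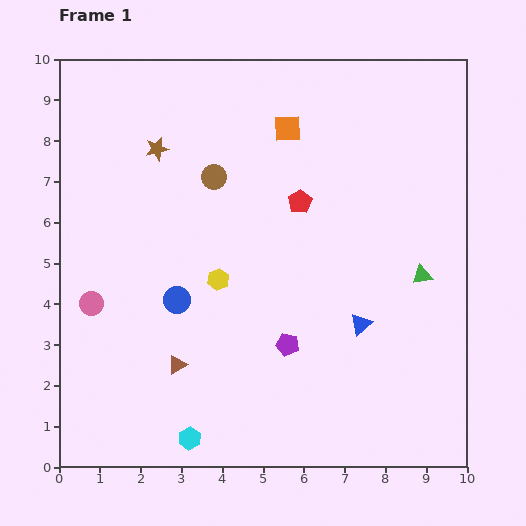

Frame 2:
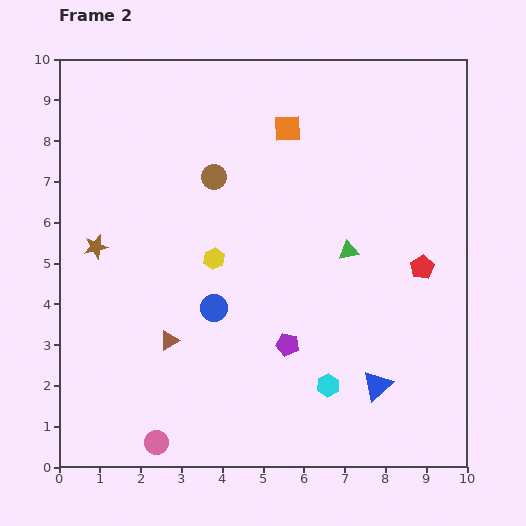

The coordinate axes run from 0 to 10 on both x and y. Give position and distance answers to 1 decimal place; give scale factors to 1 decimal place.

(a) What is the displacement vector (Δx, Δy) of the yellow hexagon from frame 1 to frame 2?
(-0.1, 0.5)

The yellow hexagon was at (3.9, 4.6) in frame 1 and (3.8, 5.1) in frame 2.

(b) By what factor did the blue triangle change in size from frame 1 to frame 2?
1.4×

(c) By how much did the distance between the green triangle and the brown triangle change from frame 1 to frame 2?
-1.5

Distance in frame 1: 6.4. Distance in frame 2: 4.9.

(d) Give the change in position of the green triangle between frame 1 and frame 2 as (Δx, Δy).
(-1.8, 0.6)

The green triangle was at (8.9, 4.7) in frame 1 and (7.1, 5.3) in frame 2.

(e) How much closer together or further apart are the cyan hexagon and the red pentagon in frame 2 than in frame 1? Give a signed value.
-2.7

Distance in frame 1: 6.4. Distance in frame 2: 3.7.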